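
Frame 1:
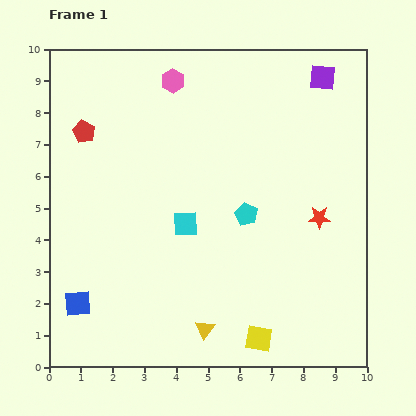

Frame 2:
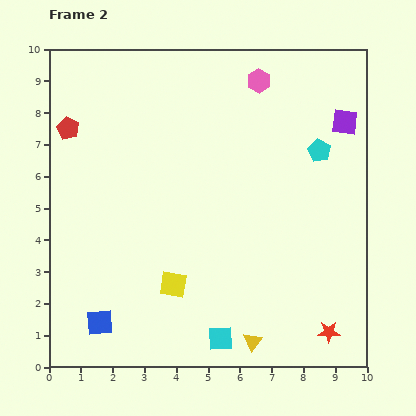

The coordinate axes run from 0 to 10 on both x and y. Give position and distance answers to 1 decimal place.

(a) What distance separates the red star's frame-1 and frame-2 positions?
3.6

The red star moved from (8.5, 4.7) to (8.8, 1.1), a distance of √(0.3² + 3.6²) ≈ 3.6.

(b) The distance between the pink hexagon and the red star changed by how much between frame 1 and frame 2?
+1.9

Distance in frame 1: 6.3. Distance in frame 2: 8.2.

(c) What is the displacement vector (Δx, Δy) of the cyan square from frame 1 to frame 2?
(1.1, -3.6)

The cyan square was at (4.3, 4.5) in frame 1 and (5.4, 0.9) in frame 2.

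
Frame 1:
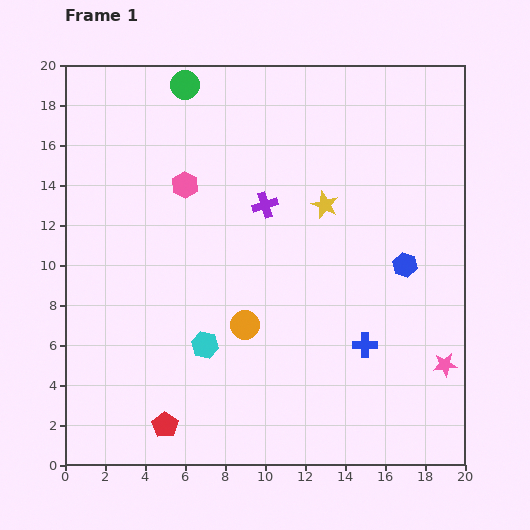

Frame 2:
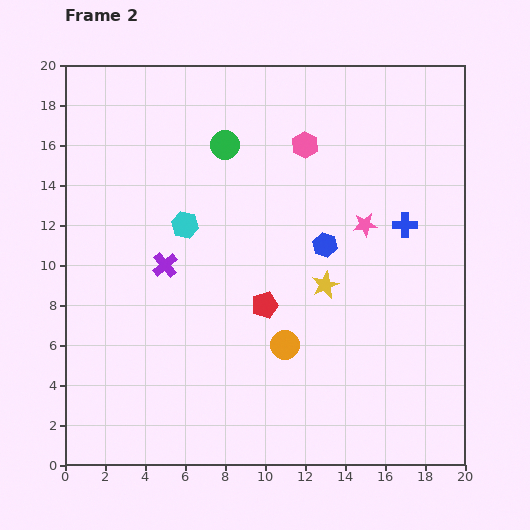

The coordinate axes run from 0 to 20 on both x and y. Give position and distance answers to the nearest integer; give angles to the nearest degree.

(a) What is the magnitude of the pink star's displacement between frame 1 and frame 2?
8

The pink star moved from (19, 5) to (15, 12), a distance of √(4² + 7²) ≈ 8.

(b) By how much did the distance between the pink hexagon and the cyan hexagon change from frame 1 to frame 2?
-1

Distance in frame 1: 8. Distance in frame 2: 7.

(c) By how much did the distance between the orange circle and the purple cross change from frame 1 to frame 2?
+1

Distance in frame 1: 6. Distance in frame 2: 7.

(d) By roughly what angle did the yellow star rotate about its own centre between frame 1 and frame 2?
23° clockwise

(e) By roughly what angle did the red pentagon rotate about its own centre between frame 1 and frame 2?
21° clockwise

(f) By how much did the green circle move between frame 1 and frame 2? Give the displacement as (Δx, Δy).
(2, -3)

The green circle was at (6, 19) in frame 1 and (8, 16) in frame 2.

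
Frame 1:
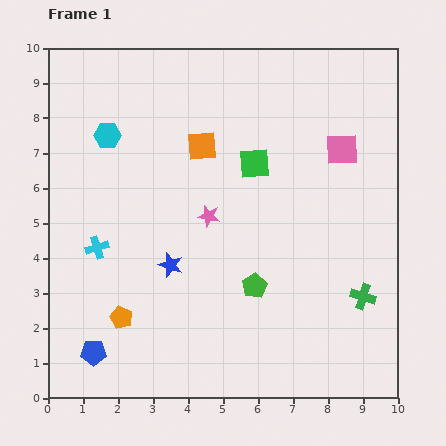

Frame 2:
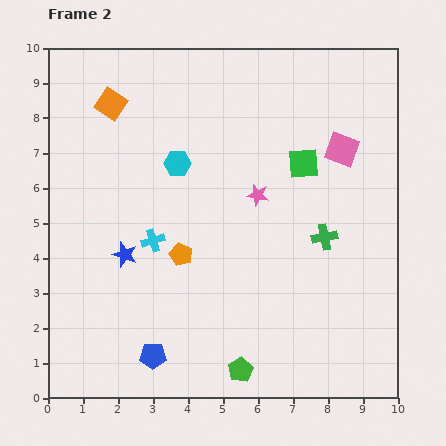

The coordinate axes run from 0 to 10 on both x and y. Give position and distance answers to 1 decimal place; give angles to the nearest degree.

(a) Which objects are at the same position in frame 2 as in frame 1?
the pink square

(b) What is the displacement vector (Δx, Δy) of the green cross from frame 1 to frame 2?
(-1.1, 1.7)

The green cross was at (9.0, 2.9) in frame 1 and (7.9, 4.6) in frame 2.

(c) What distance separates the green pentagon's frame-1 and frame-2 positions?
2.4

The green pentagon moved from (5.9, 3.2) to (5.5, 0.8), a distance of √(0.4² + 2.4²) ≈ 2.4.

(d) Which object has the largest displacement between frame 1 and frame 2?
the orange square

(moved 2.9; next 2.5)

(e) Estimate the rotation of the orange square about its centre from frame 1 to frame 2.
38° clockwise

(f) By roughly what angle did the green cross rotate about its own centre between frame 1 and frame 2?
28° counter-clockwise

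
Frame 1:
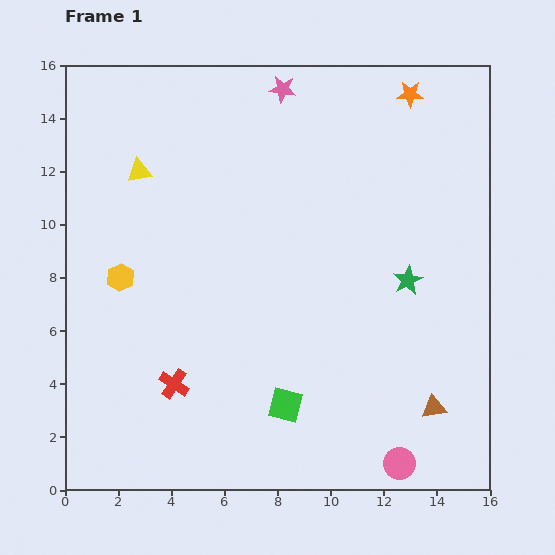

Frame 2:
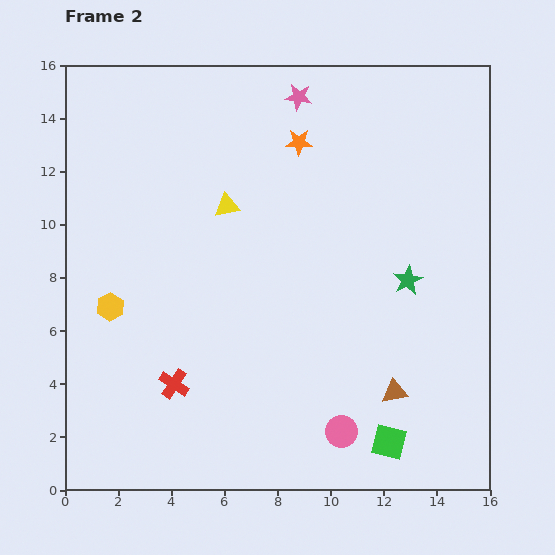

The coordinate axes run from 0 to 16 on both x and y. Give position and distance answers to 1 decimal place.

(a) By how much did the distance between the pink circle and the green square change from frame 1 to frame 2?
-3.0

Distance in frame 1: 4.8. Distance in frame 2: 1.8.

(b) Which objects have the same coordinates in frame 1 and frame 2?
the red cross, the green star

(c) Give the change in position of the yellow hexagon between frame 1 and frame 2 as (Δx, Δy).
(-0.4, -1.1)

The yellow hexagon was at (2.1, 8.0) in frame 1 and (1.7, 6.9) in frame 2.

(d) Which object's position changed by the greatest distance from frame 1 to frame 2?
the orange star

(moved 4.6; next 4.1)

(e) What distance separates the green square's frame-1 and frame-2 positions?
4.1

The green square moved from (8.3, 3.2) to (12.2, 1.8), a distance of √(3.9² + 1.4²) ≈ 4.1.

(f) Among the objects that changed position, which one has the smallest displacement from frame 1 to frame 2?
the pink star

(moved 0.7)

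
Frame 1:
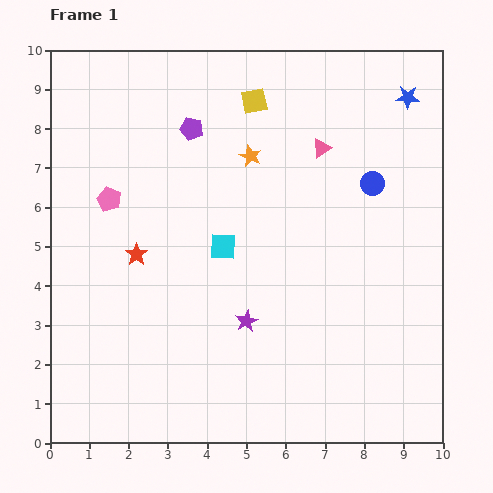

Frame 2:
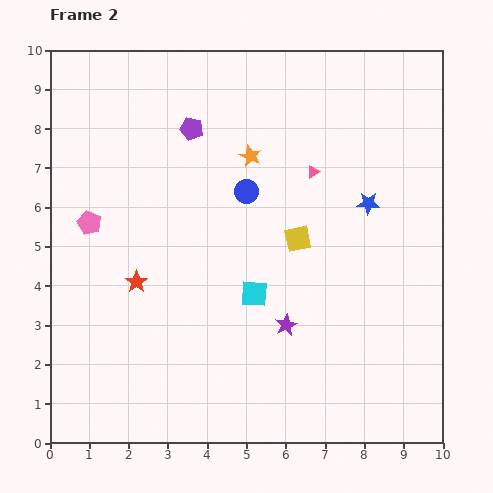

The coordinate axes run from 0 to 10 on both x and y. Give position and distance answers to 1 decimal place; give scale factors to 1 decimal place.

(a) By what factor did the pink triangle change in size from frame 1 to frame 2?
0.7×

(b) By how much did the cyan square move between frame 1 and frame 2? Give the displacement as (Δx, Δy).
(0.8, -1.2)

The cyan square was at (4.4, 5.0) in frame 1 and (5.2, 3.8) in frame 2.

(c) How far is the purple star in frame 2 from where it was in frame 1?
1.0

The purple star moved from (5.0, 3.1) to (6.0, 3.0), a distance of √(1.0² + 0.1²) ≈ 1.0.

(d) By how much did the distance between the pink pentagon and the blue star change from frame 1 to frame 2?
-0.9

Distance in frame 1: 8.0. Distance in frame 2: 7.1.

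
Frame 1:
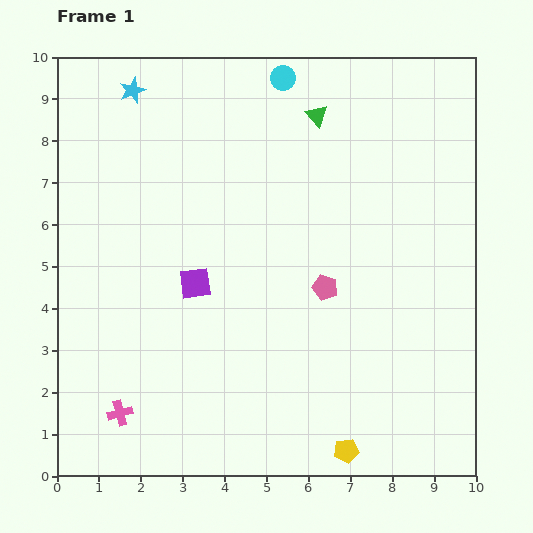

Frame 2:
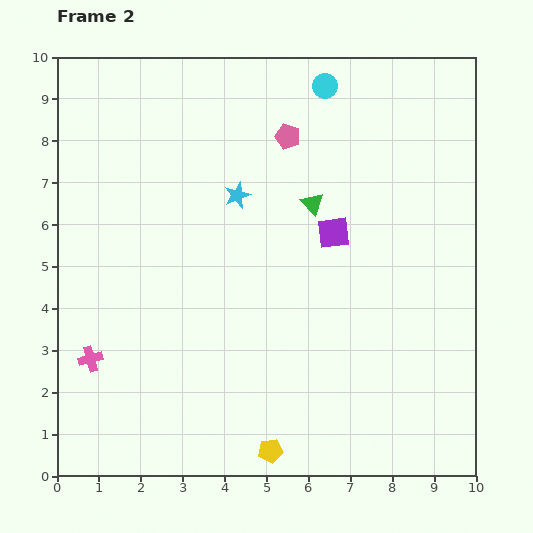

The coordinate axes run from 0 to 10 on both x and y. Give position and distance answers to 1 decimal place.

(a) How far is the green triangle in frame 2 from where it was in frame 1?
2.1

The green triangle moved from (6.2, 8.6) to (6.1, 6.5), a distance of √(0.1² + 2.1²) ≈ 2.1.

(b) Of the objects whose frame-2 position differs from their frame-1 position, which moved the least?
the cyan circle

(moved 1.0)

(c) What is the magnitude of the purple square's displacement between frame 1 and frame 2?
3.5

The purple square moved from (3.3, 4.6) to (6.6, 5.8), a distance of √(3.3² + 1.2²) ≈ 3.5.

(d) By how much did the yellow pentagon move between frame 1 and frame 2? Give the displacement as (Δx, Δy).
(-1.8, 0.0)

The yellow pentagon was at (6.9, 0.6) in frame 1 and (5.1, 0.6) in frame 2.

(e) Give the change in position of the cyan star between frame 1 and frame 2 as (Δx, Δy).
(2.5, -2.5)

The cyan star was at (1.8, 9.2) in frame 1 and (4.3, 6.7) in frame 2.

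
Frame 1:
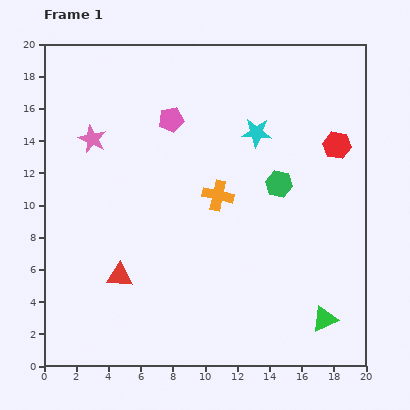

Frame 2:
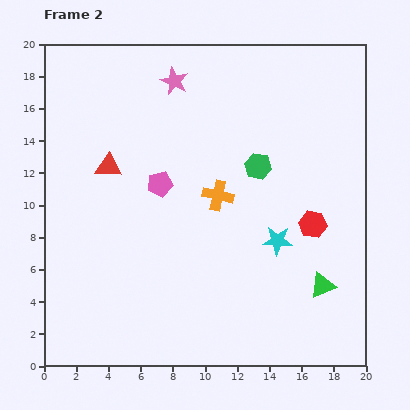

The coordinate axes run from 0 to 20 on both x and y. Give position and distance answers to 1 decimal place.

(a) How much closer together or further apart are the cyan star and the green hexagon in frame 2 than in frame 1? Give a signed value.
+1.3

Distance in frame 1: 3.5. Distance in frame 2: 4.8.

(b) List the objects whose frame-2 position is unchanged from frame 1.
the orange cross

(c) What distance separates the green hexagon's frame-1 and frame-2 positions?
1.7

The green hexagon moved from (14.6, 11.3) to (13.3, 12.4), a distance of √(1.3² + 1.1²) ≈ 1.7.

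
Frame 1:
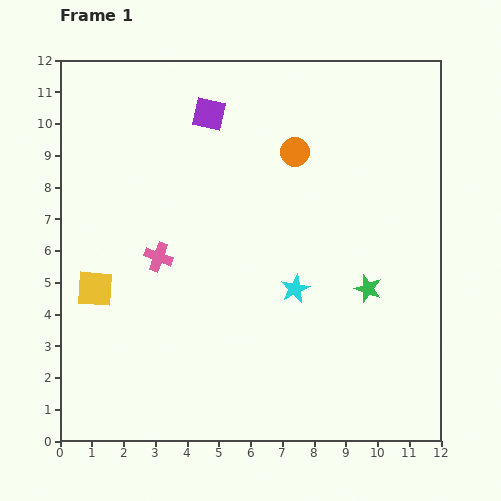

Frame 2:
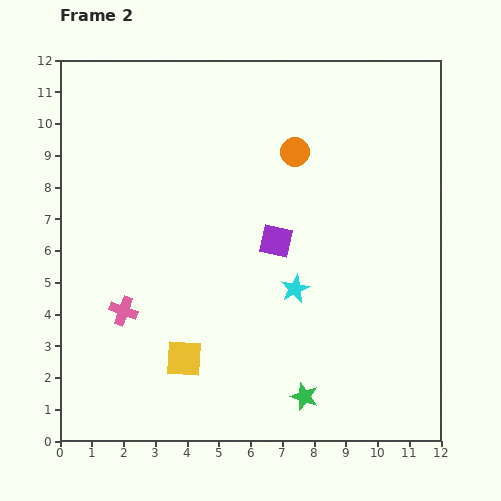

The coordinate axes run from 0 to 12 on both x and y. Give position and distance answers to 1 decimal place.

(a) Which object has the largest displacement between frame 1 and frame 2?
the purple square

(moved 4.5; next 3.9)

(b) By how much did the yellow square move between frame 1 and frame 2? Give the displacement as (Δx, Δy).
(2.8, -2.2)

The yellow square was at (1.1, 4.8) in frame 1 and (3.9, 2.6) in frame 2.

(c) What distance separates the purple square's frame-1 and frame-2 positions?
4.5

The purple square moved from (4.7, 10.3) to (6.8, 6.3), a distance of √(2.1² + 4.0²) ≈ 4.5.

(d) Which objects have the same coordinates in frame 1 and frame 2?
the cyan star, the orange circle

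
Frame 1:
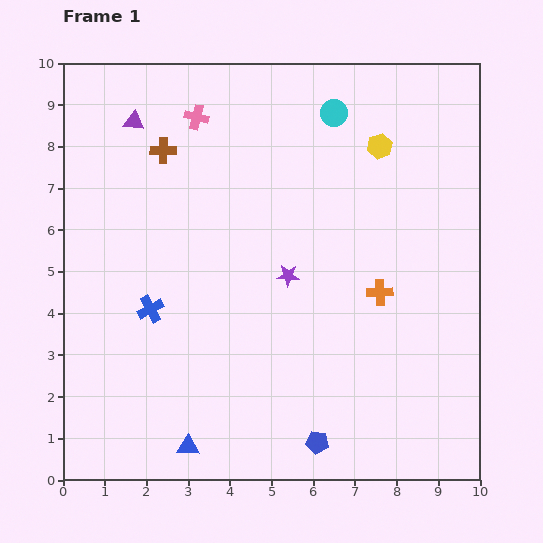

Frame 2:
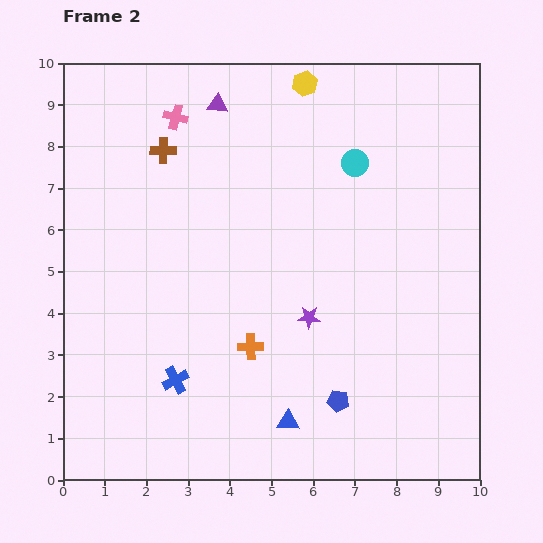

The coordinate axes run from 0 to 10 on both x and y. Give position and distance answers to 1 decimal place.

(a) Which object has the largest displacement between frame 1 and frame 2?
the orange cross

(moved 3.4; next 2.5)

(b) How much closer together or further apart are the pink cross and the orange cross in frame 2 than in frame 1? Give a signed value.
-0.3

Distance in frame 1: 6.1. Distance in frame 2: 5.8.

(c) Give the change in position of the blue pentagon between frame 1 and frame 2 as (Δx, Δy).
(0.5, 1.0)

The blue pentagon was at (6.1, 0.9) in frame 1 and (6.6, 1.9) in frame 2.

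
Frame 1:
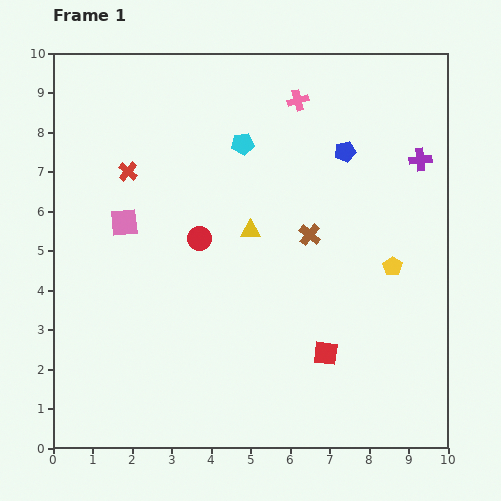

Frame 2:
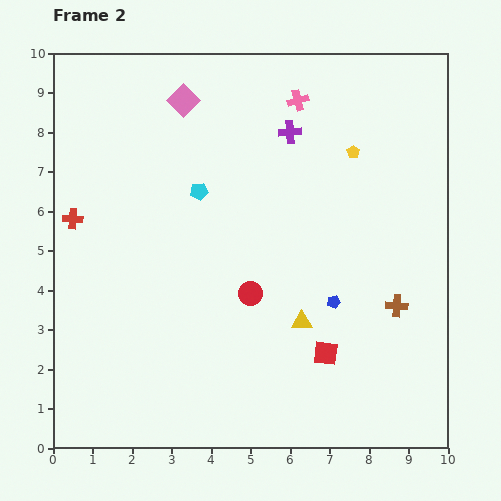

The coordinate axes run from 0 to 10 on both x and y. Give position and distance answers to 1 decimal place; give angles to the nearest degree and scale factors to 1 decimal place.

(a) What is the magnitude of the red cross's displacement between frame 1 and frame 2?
1.8

The red cross moved from (1.9, 7.0) to (0.5, 5.8), a distance of √(1.4² + 1.2²) ≈ 1.8.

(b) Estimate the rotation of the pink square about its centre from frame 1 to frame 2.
39° counter-clockwise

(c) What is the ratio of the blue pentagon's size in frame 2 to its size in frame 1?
0.6×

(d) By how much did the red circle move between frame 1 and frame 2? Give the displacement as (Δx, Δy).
(1.3, -1.4)

The red circle was at (3.7, 5.3) in frame 1 and (5.0, 3.9) in frame 2.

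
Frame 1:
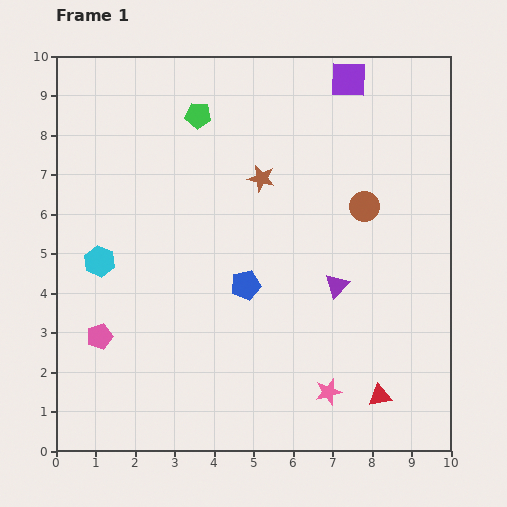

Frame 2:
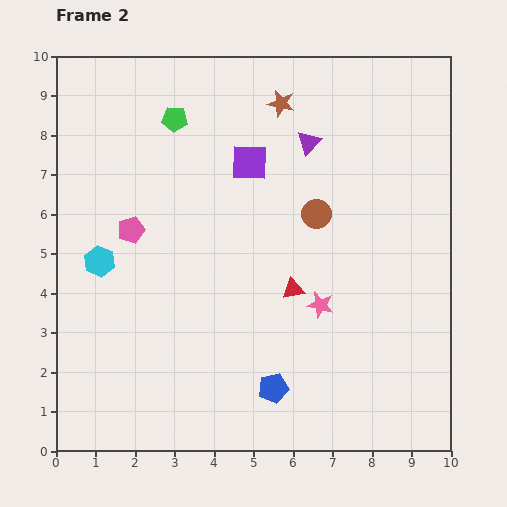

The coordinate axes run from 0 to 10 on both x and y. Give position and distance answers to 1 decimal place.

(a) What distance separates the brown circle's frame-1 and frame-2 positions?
1.2

The brown circle moved from (7.8, 6.2) to (6.6, 6.0), a distance of √(1.2² + 0.2²) ≈ 1.2.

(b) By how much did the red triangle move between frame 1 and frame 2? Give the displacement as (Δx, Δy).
(-2.2, 2.7)

The red triangle was at (8.2, 1.4) in frame 1 and (6.0, 4.1) in frame 2.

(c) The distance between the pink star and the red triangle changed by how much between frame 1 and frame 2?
-0.5

Distance in frame 1: 1.3. Distance in frame 2: 0.8.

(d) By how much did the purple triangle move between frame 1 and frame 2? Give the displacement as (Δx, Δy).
(-0.7, 3.6)

The purple triangle was at (7.1, 4.2) in frame 1 and (6.4, 7.8) in frame 2.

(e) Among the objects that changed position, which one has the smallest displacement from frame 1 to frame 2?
the green pentagon

(moved 0.6)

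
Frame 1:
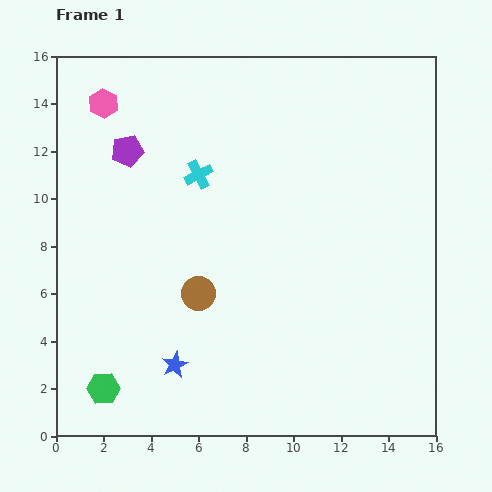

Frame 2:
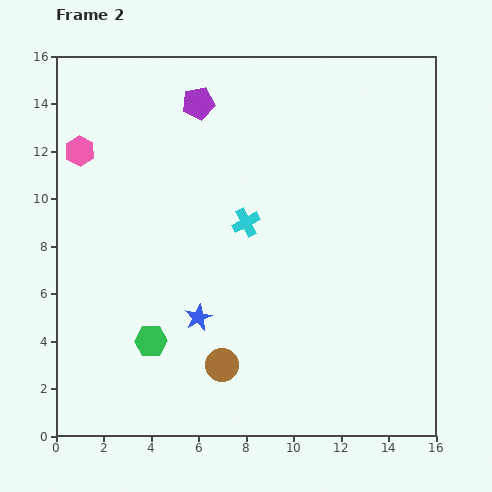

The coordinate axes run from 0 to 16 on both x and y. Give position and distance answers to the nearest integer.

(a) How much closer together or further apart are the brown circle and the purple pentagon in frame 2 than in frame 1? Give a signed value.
+4

Distance in frame 1: 7. Distance in frame 2: 11.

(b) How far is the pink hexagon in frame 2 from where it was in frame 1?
2

The pink hexagon moved from (2, 14) to (1, 12), a distance of √(1² + 2²) ≈ 2.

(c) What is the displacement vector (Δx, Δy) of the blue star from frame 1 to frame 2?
(1, 2)

The blue star was at (5, 3) in frame 1 and (6, 5) in frame 2.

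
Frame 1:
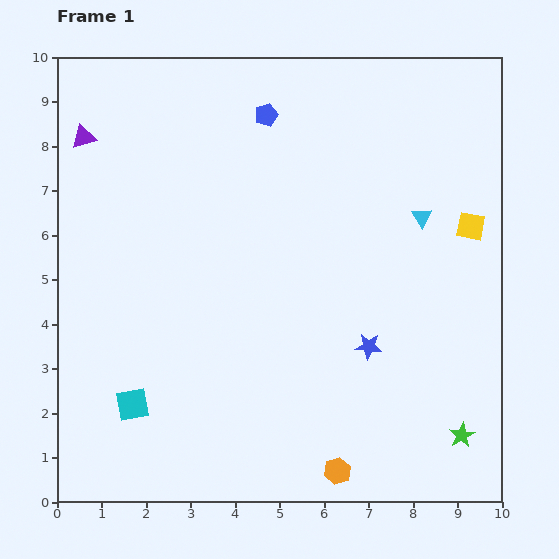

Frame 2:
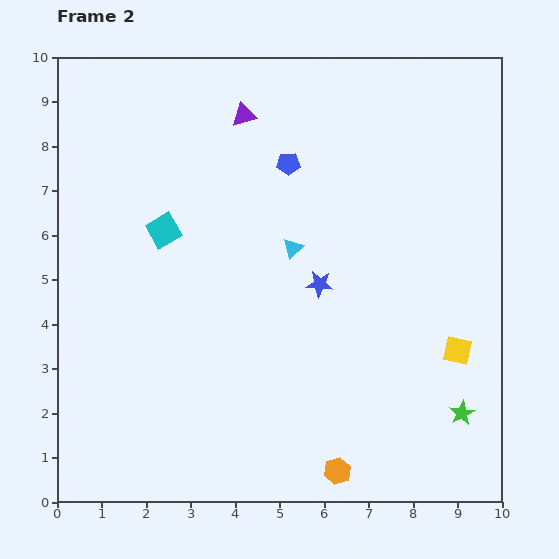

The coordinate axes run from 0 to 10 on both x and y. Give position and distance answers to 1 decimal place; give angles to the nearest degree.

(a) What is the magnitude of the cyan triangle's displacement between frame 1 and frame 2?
3.0

The cyan triangle moved from (8.2, 6.4) to (5.3, 5.7), a distance of √(2.9² + 0.7²) ≈ 3.0.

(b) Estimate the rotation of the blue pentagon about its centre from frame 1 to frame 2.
18° clockwise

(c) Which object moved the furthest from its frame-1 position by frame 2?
the cyan square

(moved 4.0; next 3.6)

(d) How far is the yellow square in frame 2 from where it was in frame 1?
2.8

The yellow square moved from (9.3, 6.2) to (9.0, 3.4), a distance of √(0.3² + 2.8²) ≈ 2.8.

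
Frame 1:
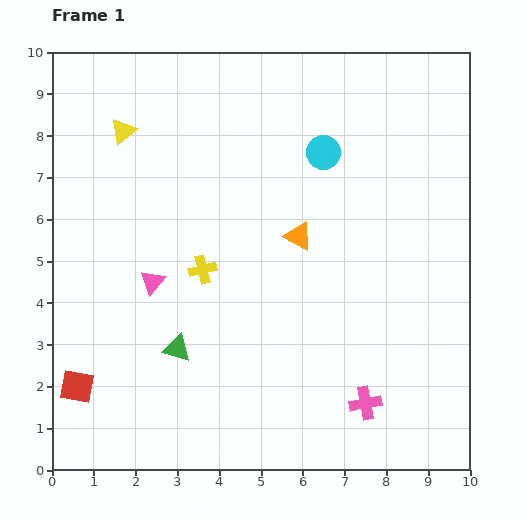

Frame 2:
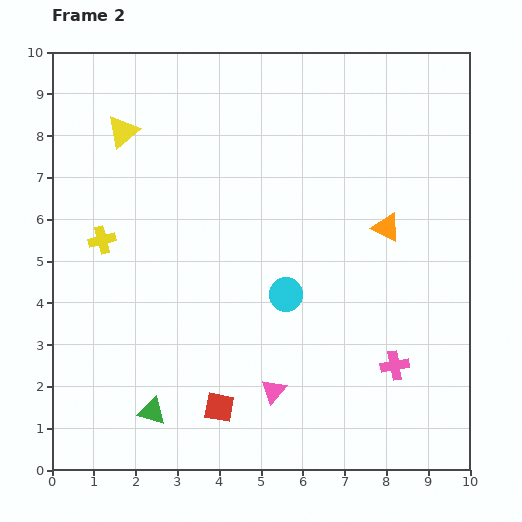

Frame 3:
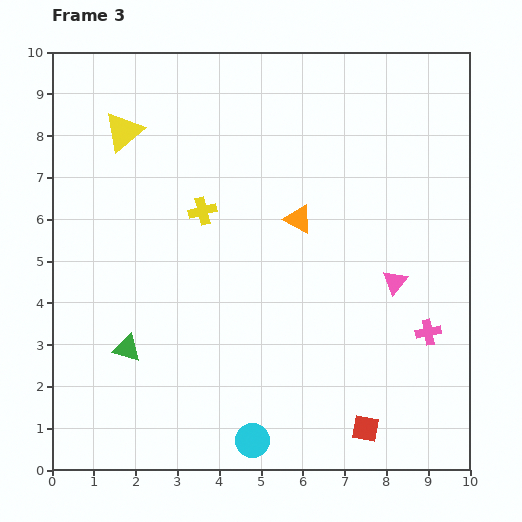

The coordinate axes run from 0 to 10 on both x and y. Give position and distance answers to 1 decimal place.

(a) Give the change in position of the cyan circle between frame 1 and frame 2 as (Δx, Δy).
(-0.9, -3.4)

The cyan circle was at (6.5, 7.6) in frame 1 and (5.6, 4.2) in frame 2.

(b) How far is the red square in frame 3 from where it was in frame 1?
7.0

The red square moved from (0.6, 2.0) to (7.5, 1.0), a distance of √(6.9² + 1.0²) ≈ 7.0.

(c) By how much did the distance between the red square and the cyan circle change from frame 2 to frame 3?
-0.4

Distance in frame 2: 3.1. Distance in frame 3: 2.7.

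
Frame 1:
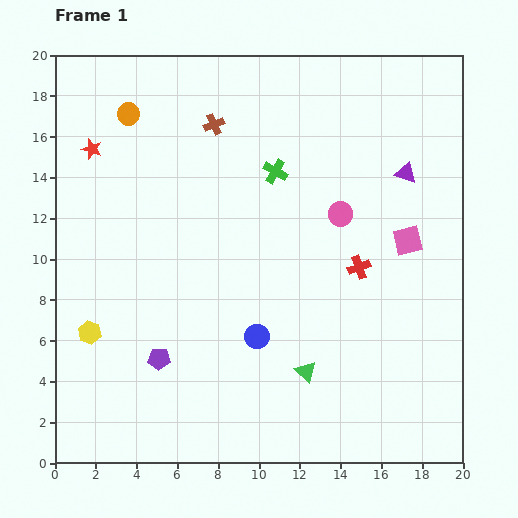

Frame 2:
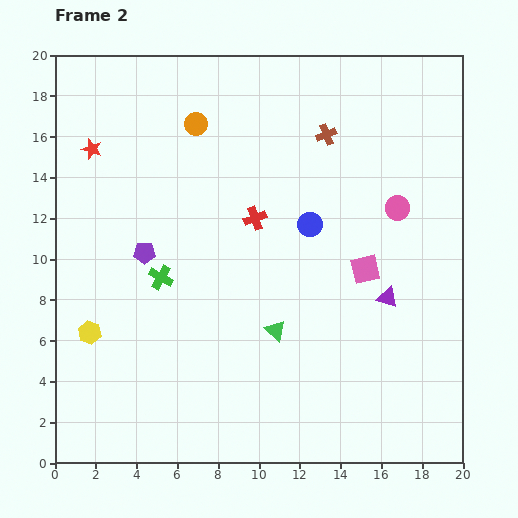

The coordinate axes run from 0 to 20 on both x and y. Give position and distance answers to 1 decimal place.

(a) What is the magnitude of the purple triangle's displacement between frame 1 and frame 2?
6.2

The purple triangle moved from (17.2, 14.2) to (16.3, 8.1), a distance of √(0.9² + 6.1²) ≈ 6.2.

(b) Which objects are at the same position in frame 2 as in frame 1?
the red star, the yellow hexagon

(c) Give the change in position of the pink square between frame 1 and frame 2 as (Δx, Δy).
(-2.1, -1.4)

The pink square was at (17.3, 10.9) in frame 1 and (15.2, 9.5) in frame 2.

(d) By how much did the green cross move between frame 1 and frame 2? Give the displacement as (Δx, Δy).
(-5.6, -5.2)

The green cross was at (10.8, 14.3) in frame 1 and (5.2, 9.1) in frame 2.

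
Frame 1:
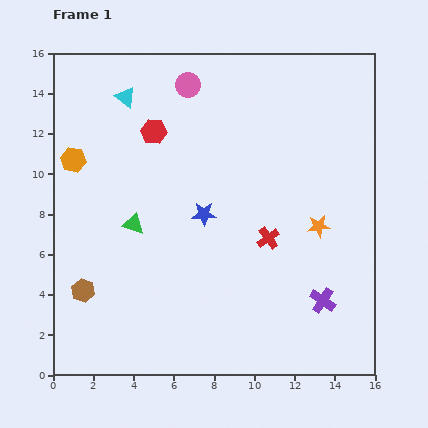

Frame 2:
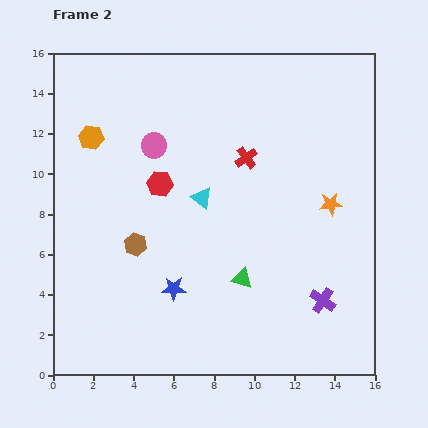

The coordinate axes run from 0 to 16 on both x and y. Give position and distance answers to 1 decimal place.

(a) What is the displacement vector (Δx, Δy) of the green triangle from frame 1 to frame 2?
(5.4, -2.7)

The green triangle was at (4.0, 7.5) in frame 1 and (9.4, 4.8) in frame 2.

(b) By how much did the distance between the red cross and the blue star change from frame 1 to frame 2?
+4.0

Distance in frame 1: 3.4. Distance in frame 2: 7.4.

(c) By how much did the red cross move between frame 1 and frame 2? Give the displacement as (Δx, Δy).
(-1.1, 4.0)

The red cross was at (10.7, 6.8) in frame 1 and (9.6, 10.8) in frame 2.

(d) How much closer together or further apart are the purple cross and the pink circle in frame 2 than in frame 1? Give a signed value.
-1.2

Distance in frame 1: 12.6. Distance in frame 2: 11.4.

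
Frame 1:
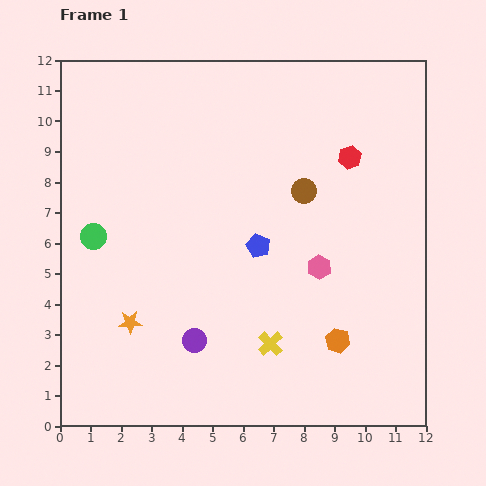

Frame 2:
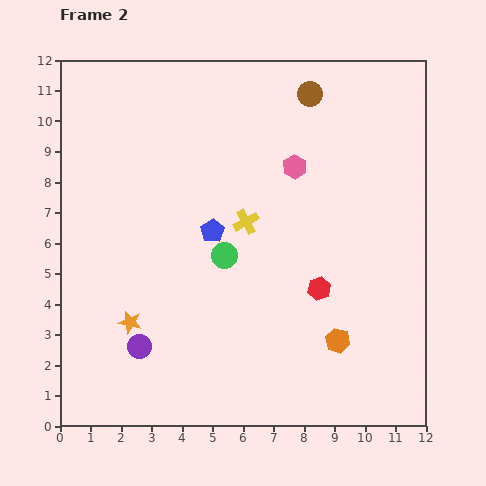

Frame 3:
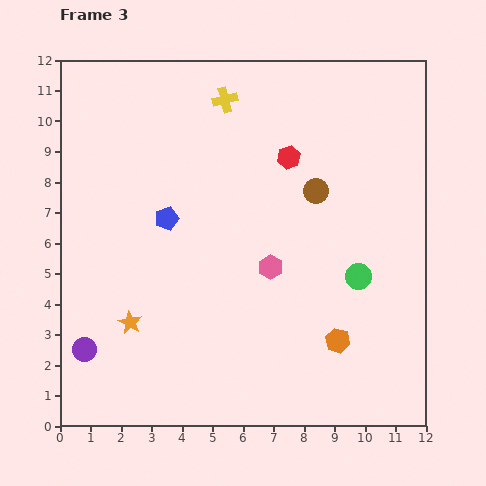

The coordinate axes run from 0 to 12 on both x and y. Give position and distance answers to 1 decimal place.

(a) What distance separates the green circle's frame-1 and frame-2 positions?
4.3

The green circle moved from (1.1, 6.2) to (5.4, 5.6), a distance of √(4.3² + 0.6²) ≈ 4.3.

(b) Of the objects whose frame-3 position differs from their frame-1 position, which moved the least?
the brown circle

(moved 0.4)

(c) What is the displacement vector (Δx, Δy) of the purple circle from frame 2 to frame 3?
(-1.8, -0.1)

The purple circle was at (2.6, 2.6) in frame 2 and (0.8, 2.5) in frame 3.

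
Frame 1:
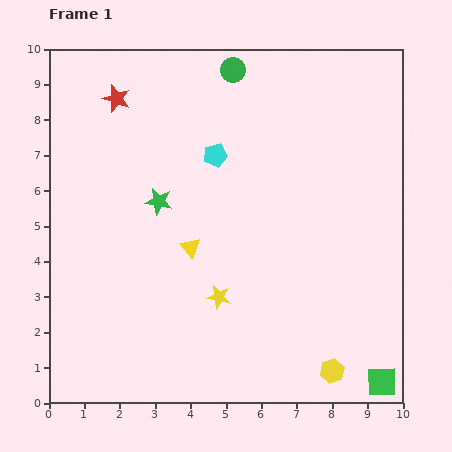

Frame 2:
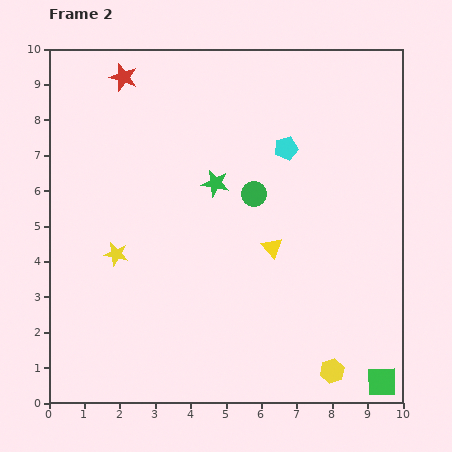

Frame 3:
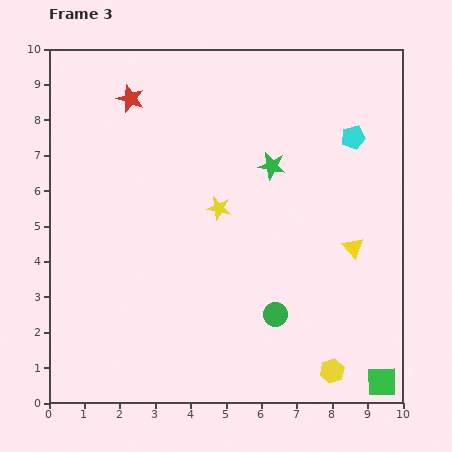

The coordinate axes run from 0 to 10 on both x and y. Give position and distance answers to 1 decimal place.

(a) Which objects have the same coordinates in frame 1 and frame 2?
the green square, the yellow hexagon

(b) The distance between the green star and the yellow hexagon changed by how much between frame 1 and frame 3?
-0.9

Distance in frame 1: 6.9. Distance in frame 3: 6.0.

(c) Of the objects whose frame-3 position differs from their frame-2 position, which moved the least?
the red star

(moved 0.6)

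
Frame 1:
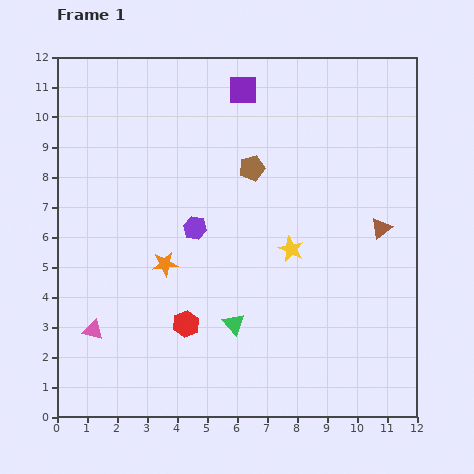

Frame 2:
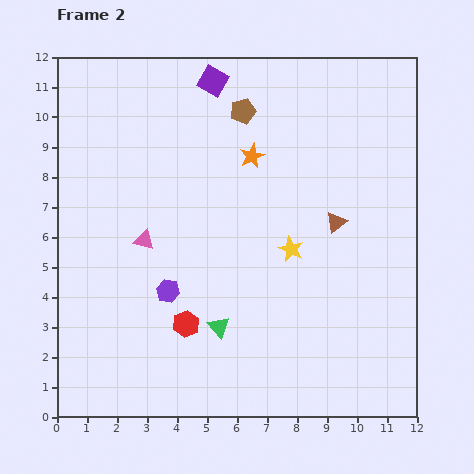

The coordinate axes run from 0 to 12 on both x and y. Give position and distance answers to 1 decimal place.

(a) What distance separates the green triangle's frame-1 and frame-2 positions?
0.5

The green triangle moved from (5.9, 3.1) to (5.4, 3.0), a distance of √(0.5² + 0.1²) ≈ 0.5.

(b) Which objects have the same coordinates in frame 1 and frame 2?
the yellow star, the red hexagon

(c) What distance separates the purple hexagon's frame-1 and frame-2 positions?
2.3

The purple hexagon moved from (4.6, 6.3) to (3.7, 4.2), a distance of √(0.9² + 2.1²) ≈ 2.3.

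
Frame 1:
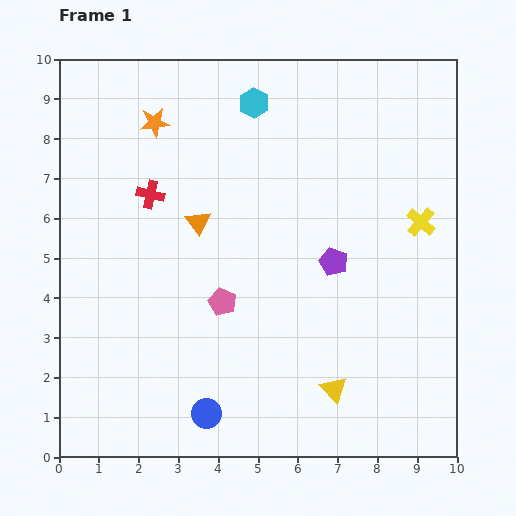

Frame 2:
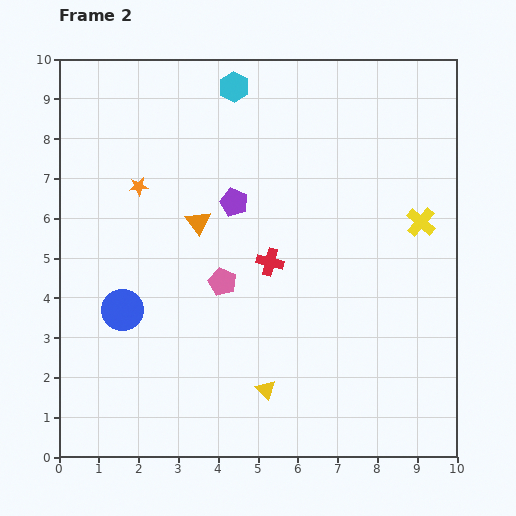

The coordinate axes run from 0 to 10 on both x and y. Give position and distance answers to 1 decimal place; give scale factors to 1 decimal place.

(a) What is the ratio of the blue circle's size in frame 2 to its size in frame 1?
1.4×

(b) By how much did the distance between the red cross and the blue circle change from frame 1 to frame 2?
-1.8

Distance in frame 1: 5.7. Distance in frame 2: 3.9.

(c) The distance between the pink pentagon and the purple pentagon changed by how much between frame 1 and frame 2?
-1.0

Distance in frame 1: 3.0. Distance in frame 2: 2.0.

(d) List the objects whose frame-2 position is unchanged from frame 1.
the yellow cross, the orange triangle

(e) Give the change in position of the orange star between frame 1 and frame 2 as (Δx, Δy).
(-0.4, -1.6)

The orange star was at (2.4, 8.4) in frame 1 and (2.0, 6.8) in frame 2.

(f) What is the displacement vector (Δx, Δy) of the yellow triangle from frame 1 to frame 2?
(-1.7, 0.0)

The yellow triangle was at (6.9, 1.7) in frame 1 and (5.2, 1.7) in frame 2.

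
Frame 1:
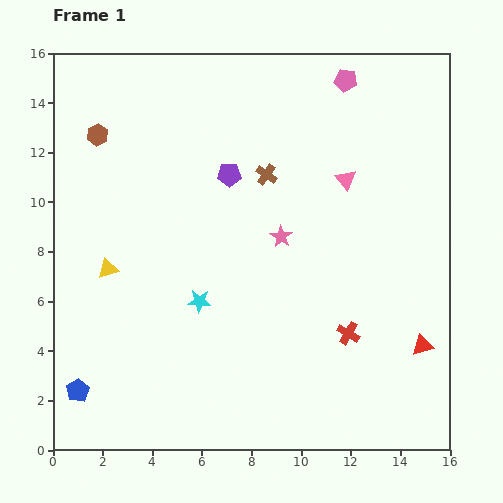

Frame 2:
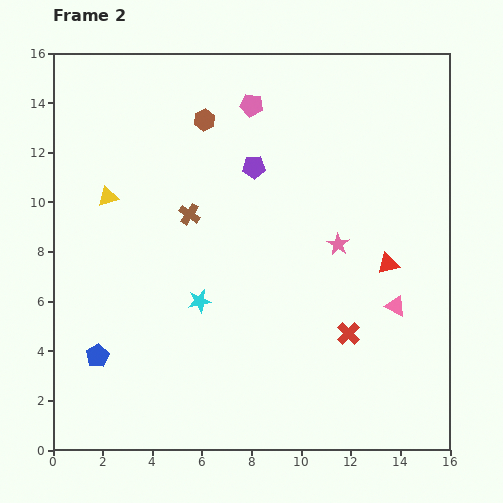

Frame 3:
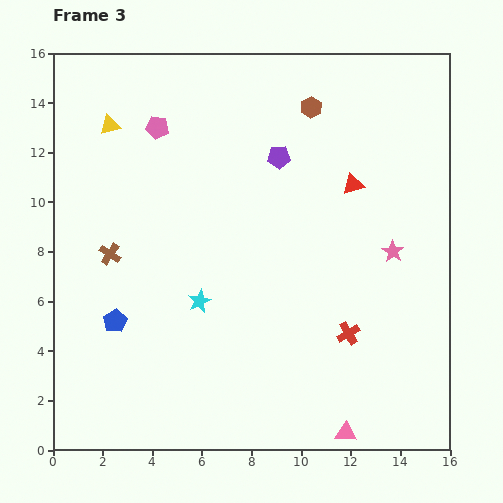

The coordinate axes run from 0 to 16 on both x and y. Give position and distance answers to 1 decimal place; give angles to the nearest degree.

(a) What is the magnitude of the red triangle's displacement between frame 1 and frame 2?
3.6

The red triangle moved from (14.9, 4.2) to (13.5, 7.5), a distance of √(1.4² + 3.3²) ≈ 3.6.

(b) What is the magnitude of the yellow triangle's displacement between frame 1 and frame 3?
5.8

The yellow triangle moved from (2.2, 7.3) to (2.3, 13.1), a distance of √(0.1² + 5.8²) ≈ 5.8.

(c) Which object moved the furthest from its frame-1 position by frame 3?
the pink triangle

(moved 10.2; next 8.7)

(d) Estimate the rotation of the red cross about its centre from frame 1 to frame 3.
30° clockwise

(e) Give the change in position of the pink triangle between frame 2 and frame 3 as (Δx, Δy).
(-2.0, -5.1)

The pink triangle was at (13.8, 5.8) in frame 2 and (11.8, 0.7) in frame 3.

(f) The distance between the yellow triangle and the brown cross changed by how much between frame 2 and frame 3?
+1.8

Distance in frame 2: 3.4. Distance in frame 3: 5.2.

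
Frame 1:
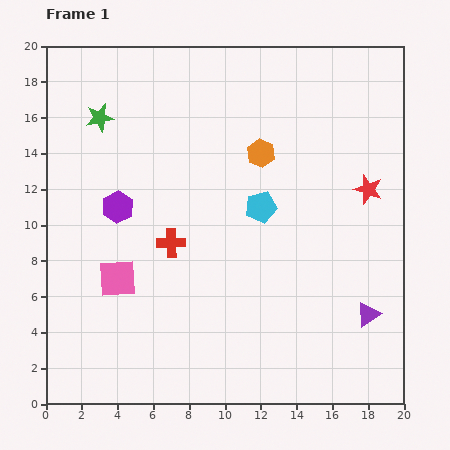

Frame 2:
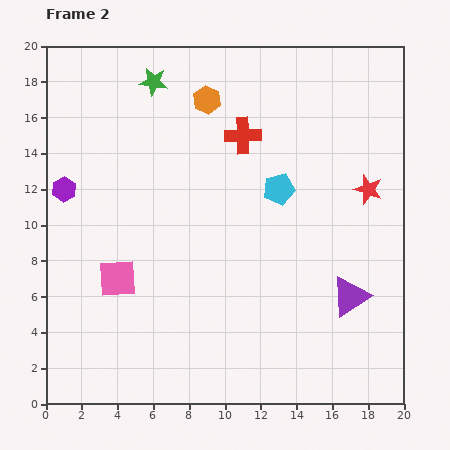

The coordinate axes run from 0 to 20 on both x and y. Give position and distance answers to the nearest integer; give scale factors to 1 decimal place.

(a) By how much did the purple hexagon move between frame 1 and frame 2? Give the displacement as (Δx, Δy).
(-3, 1)

The purple hexagon was at (4, 11) in frame 1 and (1, 12) in frame 2.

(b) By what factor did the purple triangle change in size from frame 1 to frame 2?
1.6×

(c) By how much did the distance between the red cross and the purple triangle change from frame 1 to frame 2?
-1

Distance in frame 1: 12. Distance in frame 2: 11.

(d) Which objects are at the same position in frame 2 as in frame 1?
the pink square, the red star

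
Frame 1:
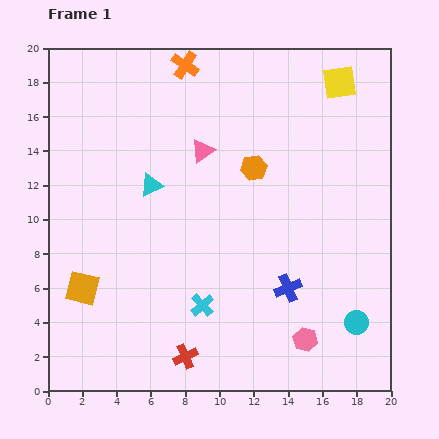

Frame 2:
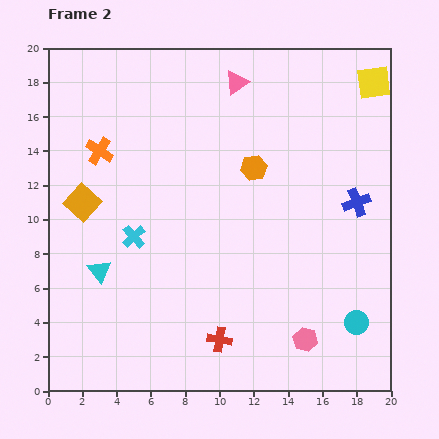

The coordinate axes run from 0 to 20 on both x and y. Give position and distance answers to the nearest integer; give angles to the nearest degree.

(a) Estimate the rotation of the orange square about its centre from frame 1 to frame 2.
28° clockwise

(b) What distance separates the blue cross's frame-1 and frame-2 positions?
6

The blue cross moved from (14, 6) to (18, 11), a distance of √(4² + 5²) ≈ 6.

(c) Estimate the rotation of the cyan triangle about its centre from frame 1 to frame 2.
42° counter-clockwise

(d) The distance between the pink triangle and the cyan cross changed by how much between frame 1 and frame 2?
+2

Distance in frame 1: 9. Distance in frame 2: 11.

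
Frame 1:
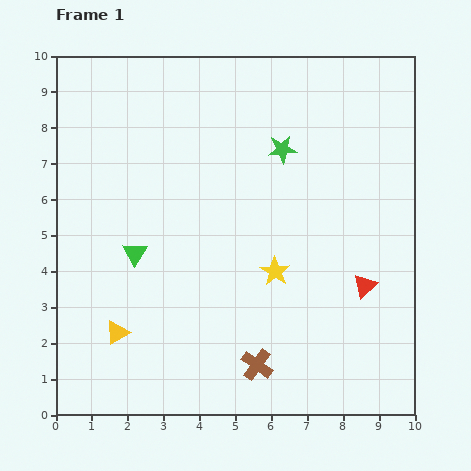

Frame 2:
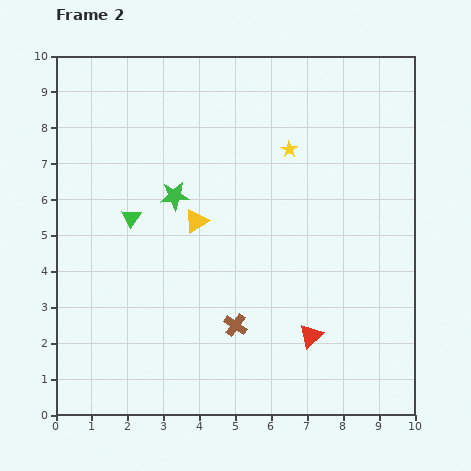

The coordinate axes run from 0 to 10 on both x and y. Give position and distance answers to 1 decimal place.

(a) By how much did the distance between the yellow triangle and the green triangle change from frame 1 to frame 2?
-0.5

Distance in frame 1: 2.3. Distance in frame 2: 1.8.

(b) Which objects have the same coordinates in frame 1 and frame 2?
none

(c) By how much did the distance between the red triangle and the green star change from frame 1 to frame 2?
+1.0

Distance in frame 1: 4.4. Distance in frame 2: 5.4.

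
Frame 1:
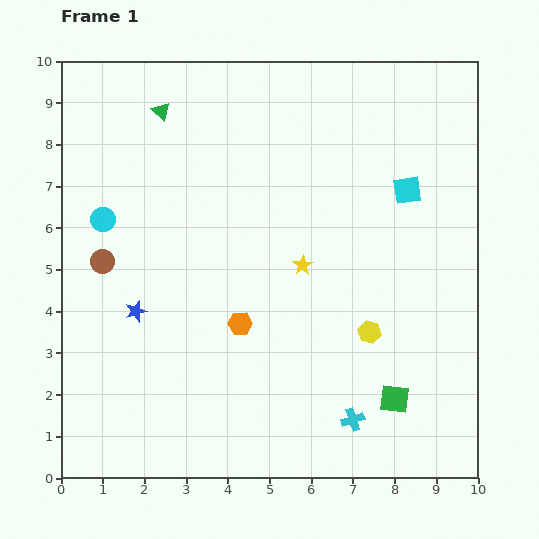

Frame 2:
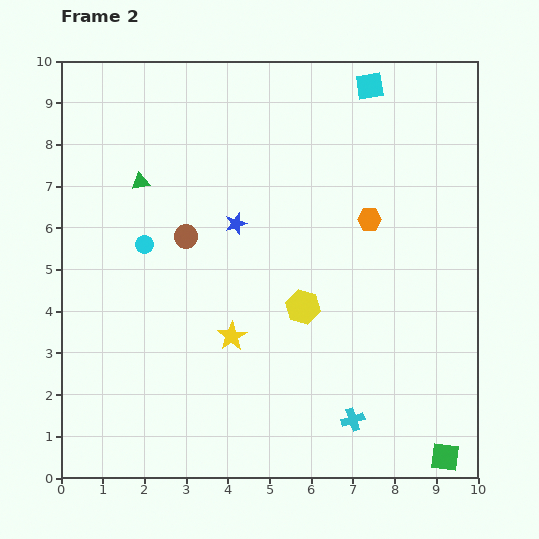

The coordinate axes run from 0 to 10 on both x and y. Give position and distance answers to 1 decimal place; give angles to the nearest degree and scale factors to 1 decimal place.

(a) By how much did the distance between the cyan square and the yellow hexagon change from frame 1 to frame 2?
+2.0

Distance in frame 1: 3.5. Distance in frame 2: 5.5.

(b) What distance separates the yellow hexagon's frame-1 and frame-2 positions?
1.7

The yellow hexagon moved from (7.4, 3.5) to (5.8, 4.1), a distance of √(1.6² + 0.6²) ≈ 1.7.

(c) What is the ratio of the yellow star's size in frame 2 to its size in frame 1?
1.4×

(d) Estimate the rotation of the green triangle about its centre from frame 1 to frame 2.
53° counter-clockwise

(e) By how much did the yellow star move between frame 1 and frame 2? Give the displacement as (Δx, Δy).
(-1.7, -1.7)

The yellow star was at (5.8, 5.1) in frame 1 and (4.1, 3.4) in frame 2.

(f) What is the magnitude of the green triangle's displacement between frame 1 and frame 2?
1.8

The green triangle moved from (2.4, 8.8) to (1.9, 7.1), a distance of √(0.5² + 1.7²) ≈ 1.8.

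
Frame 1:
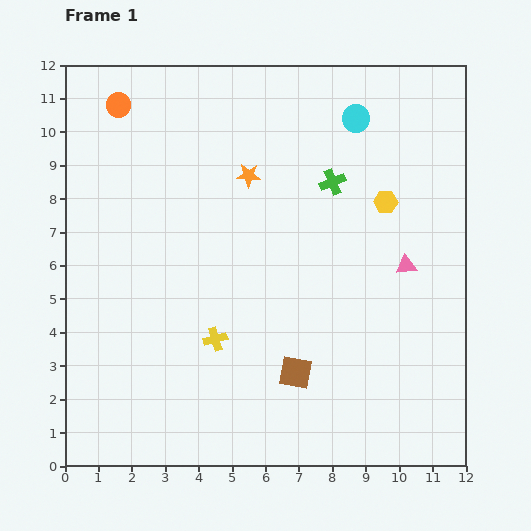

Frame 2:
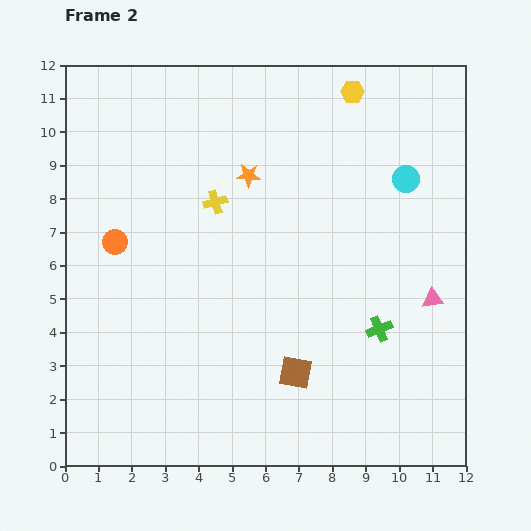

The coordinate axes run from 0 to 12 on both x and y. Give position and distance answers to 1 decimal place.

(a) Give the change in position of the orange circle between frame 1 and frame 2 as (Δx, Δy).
(-0.1, -4.1)

The orange circle was at (1.6, 10.8) in frame 1 and (1.5, 6.7) in frame 2.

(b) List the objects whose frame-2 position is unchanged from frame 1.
the orange star, the brown square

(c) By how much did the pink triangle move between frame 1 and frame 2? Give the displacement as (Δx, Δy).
(0.8, -1.0)

The pink triangle was at (10.2, 6.0) in frame 1 and (11.0, 5.0) in frame 2.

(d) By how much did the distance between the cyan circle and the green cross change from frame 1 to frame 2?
+2.6

Distance in frame 1: 2.0. Distance in frame 2: 4.6.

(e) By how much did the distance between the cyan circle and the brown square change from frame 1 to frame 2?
-1.1

Distance in frame 1: 7.8. Distance in frame 2: 6.7.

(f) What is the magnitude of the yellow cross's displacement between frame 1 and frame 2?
4.1

The yellow cross moved from (4.5, 3.8) to (4.5, 7.9), a distance of √(0.0² + 4.1²) ≈ 4.1.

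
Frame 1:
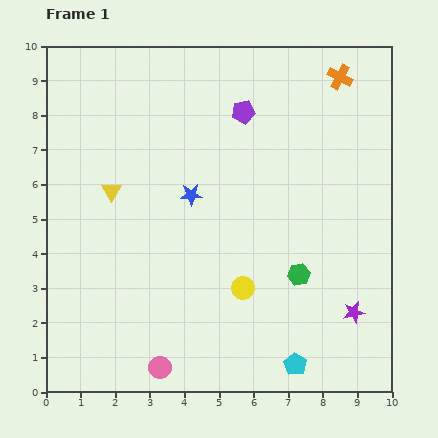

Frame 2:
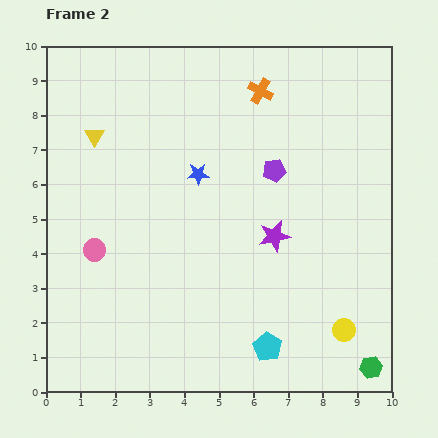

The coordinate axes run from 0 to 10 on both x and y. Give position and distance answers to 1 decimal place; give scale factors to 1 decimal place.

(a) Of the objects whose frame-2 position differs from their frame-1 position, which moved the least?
the blue star

(moved 0.6)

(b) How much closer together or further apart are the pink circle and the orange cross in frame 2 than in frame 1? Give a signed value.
-3.3

Distance in frame 1: 9.9. Distance in frame 2: 6.6.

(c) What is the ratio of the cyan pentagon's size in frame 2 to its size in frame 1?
1.3×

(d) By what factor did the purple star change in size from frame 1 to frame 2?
1.5×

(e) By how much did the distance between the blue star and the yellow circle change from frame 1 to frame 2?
+3.1

Distance in frame 1: 3.1. Distance in frame 2: 6.2.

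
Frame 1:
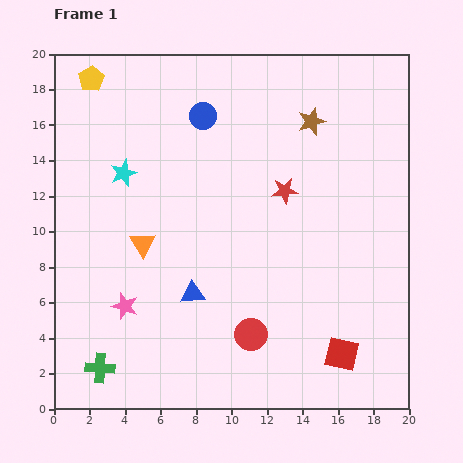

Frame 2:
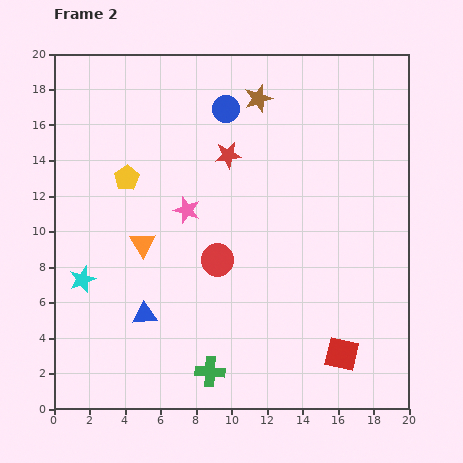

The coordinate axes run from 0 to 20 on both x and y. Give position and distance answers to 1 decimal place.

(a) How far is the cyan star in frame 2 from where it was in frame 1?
6.4

The cyan star moved from (3.9, 13.3) to (1.6, 7.3), a distance of √(2.3² + 6.0²) ≈ 6.4.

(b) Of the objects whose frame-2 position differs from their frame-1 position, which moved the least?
the blue circle

(moved 1.4)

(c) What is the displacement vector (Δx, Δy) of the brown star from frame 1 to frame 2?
(-3.0, 1.3)

The brown star was at (14.5, 16.2) in frame 1 and (11.5, 17.5) in frame 2.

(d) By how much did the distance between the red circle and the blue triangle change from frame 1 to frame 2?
+1.1

Distance in frame 1: 4.0. Distance in frame 2: 5.1.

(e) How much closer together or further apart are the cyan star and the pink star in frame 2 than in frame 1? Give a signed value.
-0.4

Distance in frame 1: 7.5. Distance in frame 2: 7.1.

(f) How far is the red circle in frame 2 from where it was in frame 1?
4.6

The red circle moved from (11.1, 4.2) to (9.2, 8.4), a distance of √(1.9² + 4.2²) ≈ 4.6.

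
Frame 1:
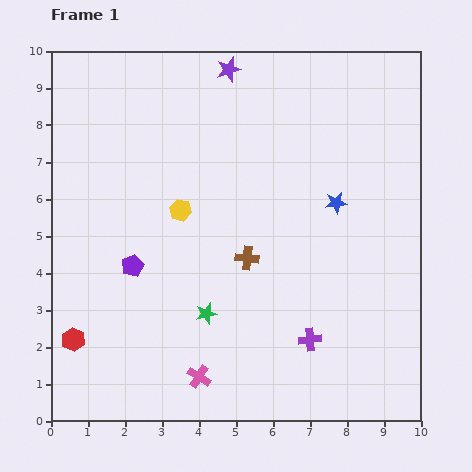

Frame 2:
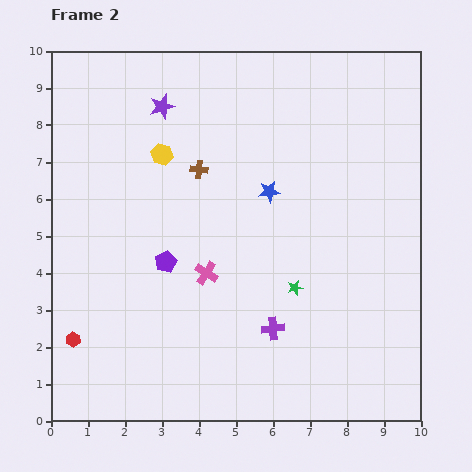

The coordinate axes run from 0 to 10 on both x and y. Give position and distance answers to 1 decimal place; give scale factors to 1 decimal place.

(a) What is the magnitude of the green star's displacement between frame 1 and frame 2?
2.5

The green star moved from (4.2, 2.9) to (6.6, 3.6), a distance of √(2.4² + 0.7²) ≈ 2.5.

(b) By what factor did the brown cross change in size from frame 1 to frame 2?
0.7×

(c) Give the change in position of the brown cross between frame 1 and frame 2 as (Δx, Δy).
(-1.3, 2.4)

The brown cross was at (5.3, 4.4) in frame 1 and (4.0, 6.8) in frame 2.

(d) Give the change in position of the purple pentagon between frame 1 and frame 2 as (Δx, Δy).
(0.9, 0.1)

The purple pentagon was at (2.2, 4.2) in frame 1 and (3.1, 4.3) in frame 2.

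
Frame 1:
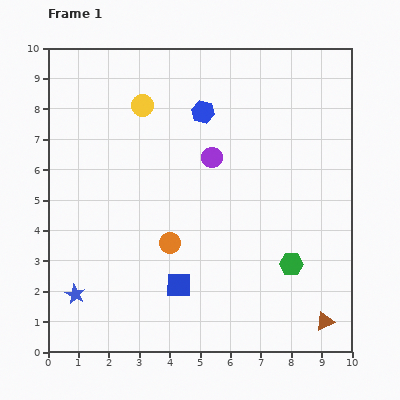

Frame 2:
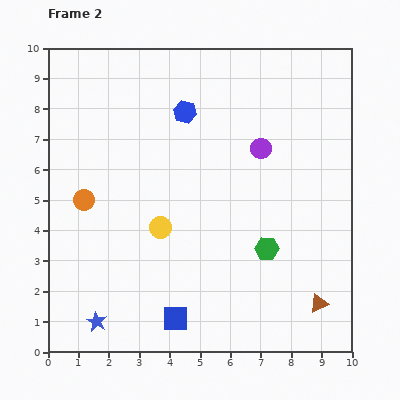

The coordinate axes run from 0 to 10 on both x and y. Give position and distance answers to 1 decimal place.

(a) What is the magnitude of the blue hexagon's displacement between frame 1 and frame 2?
0.6

The blue hexagon moved from (5.1, 7.9) to (4.5, 7.9), a distance of √(0.6² + 0.0²) ≈ 0.6.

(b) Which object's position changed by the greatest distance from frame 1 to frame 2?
the yellow circle

(moved 4.0; next 3.1)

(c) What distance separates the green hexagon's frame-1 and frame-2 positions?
0.9

The green hexagon moved from (8.0, 2.9) to (7.2, 3.4), a distance of √(0.8² + 0.5²) ≈ 0.9.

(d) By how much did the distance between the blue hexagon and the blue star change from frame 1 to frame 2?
+0.2

Distance in frame 1: 7.3. Distance in frame 2: 7.5.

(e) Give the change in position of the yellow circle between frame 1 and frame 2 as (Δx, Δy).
(0.6, -4.0)

The yellow circle was at (3.1, 8.1) in frame 1 and (3.7, 4.1) in frame 2.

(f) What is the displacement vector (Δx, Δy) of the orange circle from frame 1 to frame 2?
(-2.8, 1.4)

The orange circle was at (4.0, 3.6) in frame 1 and (1.2, 5.0) in frame 2.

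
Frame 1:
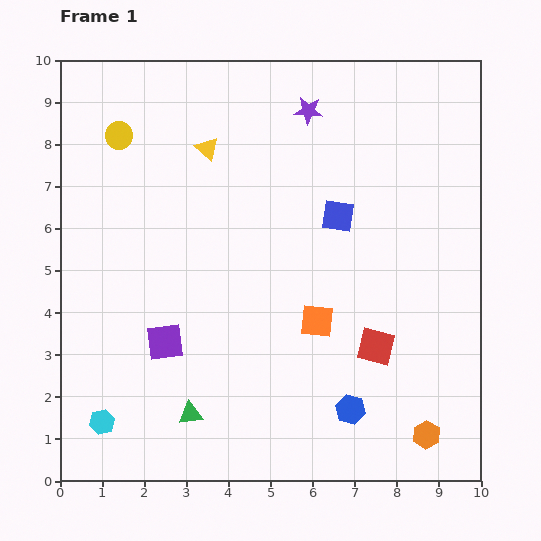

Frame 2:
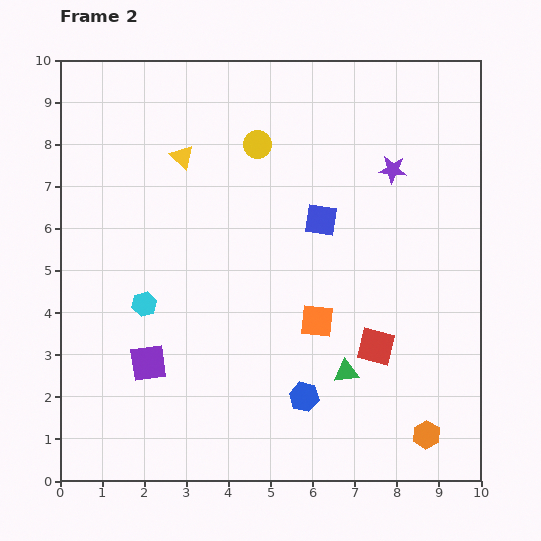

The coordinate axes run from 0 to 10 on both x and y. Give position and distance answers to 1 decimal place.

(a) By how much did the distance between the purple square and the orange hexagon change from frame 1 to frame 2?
+0.2

Distance in frame 1: 6.6. Distance in frame 2: 6.8.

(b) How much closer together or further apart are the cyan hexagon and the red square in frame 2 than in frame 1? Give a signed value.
-1.1

Distance in frame 1: 6.7. Distance in frame 2: 5.6.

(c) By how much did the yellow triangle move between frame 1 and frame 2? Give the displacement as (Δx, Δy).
(-0.6, -0.2)

The yellow triangle was at (3.5, 7.9) in frame 1 and (2.9, 7.7) in frame 2.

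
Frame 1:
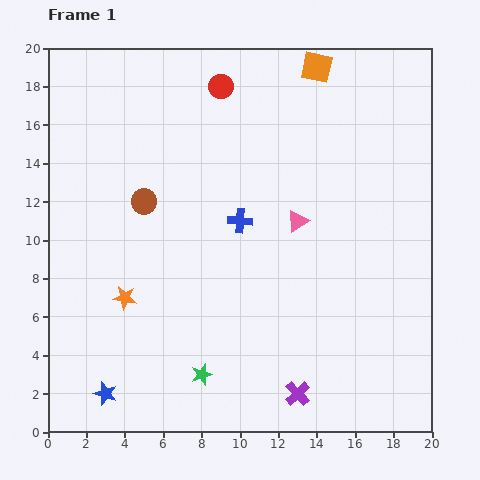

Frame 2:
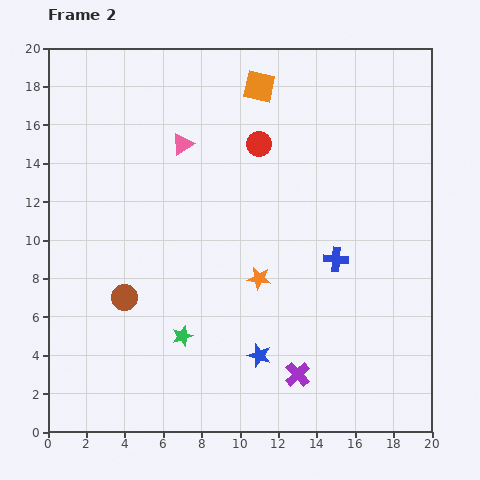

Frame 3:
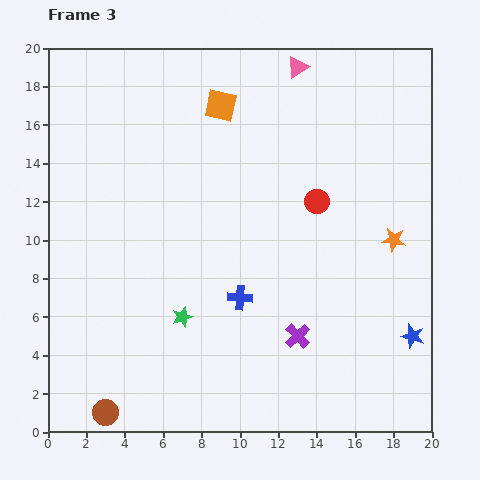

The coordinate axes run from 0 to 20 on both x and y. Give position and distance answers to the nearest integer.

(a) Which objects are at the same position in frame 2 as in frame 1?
none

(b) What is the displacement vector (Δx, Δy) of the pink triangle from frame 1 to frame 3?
(0, 8)

The pink triangle was at (13, 11) in frame 1 and (13, 19) in frame 3.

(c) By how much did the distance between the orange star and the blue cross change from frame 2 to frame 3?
+5

Distance in frame 2: 4. Distance in frame 3: 9.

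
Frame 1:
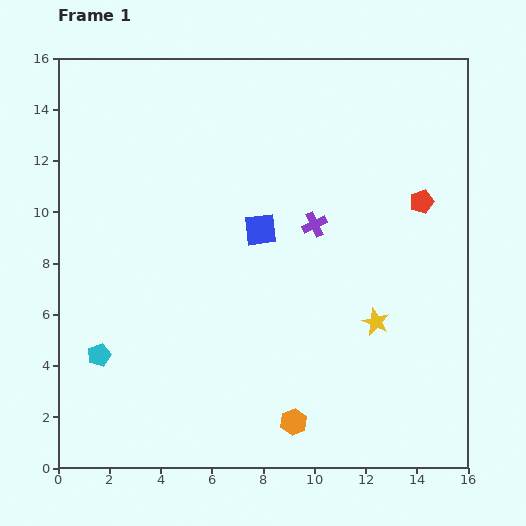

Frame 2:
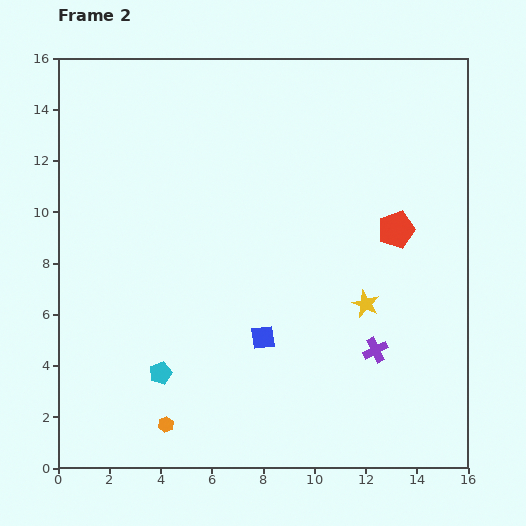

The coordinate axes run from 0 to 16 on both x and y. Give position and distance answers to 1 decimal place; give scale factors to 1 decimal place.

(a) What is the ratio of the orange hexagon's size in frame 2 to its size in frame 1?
0.6×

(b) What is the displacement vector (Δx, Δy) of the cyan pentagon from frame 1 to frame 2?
(2.4, -0.7)

The cyan pentagon was at (1.6, 4.4) in frame 1 and (4.0, 3.7) in frame 2.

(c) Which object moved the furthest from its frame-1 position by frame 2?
the purple cross

(moved 5.5; next 5.0)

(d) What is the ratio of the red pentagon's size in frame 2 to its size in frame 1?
1.5×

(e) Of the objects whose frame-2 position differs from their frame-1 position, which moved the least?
the yellow star

(moved 0.8)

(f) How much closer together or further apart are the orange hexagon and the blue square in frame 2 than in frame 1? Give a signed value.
-2.5

Distance in frame 1: 7.6. Distance in frame 2: 5.1.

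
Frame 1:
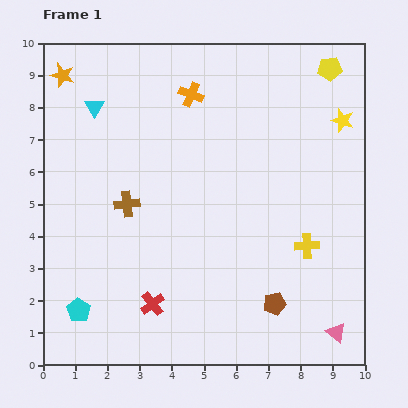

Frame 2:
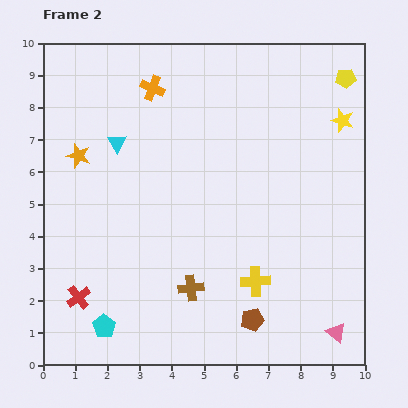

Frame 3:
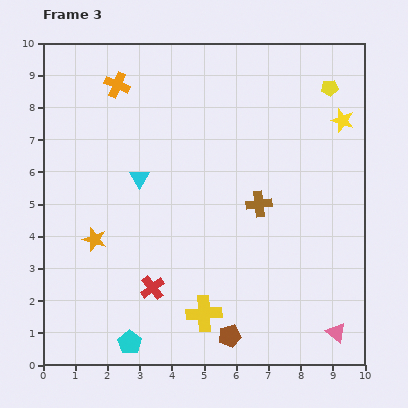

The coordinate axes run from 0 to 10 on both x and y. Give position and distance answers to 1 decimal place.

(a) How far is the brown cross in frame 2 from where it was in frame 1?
3.3

The brown cross moved from (2.6, 5.0) to (4.6, 2.4), a distance of √(2.0² + 2.6²) ≈ 3.3.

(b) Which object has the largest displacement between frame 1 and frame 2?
the brown cross

(moved 3.3; next 2.5)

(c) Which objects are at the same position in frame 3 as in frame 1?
the yellow star, the pink triangle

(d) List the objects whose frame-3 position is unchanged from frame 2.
the yellow star, the pink triangle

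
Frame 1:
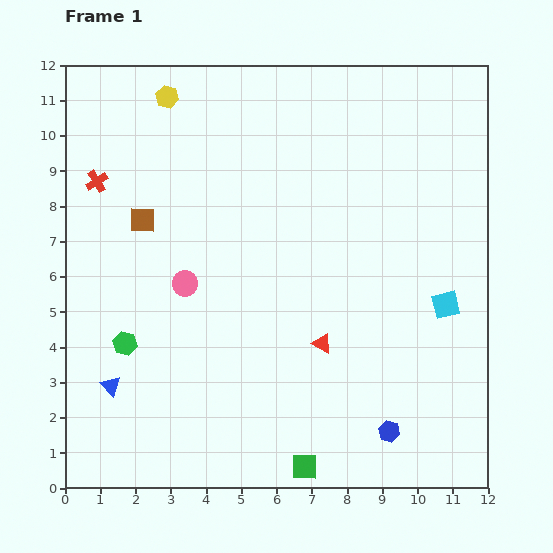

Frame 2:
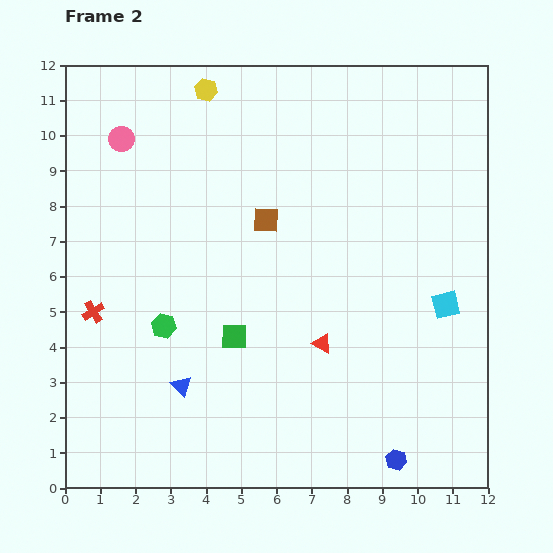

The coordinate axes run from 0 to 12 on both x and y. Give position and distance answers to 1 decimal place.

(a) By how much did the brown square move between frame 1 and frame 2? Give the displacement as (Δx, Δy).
(3.5, 0.0)

The brown square was at (2.2, 7.6) in frame 1 and (5.7, 7.6) in frame 2.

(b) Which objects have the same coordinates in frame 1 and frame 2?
the red triangle, the cyan square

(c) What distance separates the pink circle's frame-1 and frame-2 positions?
4.5

The pink circle moved from (3.4, 5.8) to (1.6, 9.9), a distance of √(1.8² + 4.1²) ≈ 4.5.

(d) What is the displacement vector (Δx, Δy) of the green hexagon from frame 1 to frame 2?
(1.1, 0.5)

The green hexagon was at (1.7, 4.1) in frame 1 and (2.8, 4.6) in frame 2.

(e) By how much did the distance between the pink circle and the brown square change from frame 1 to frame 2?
+2.5

Distance in frame 1: 2.2. Distance in frame 2: 4.7.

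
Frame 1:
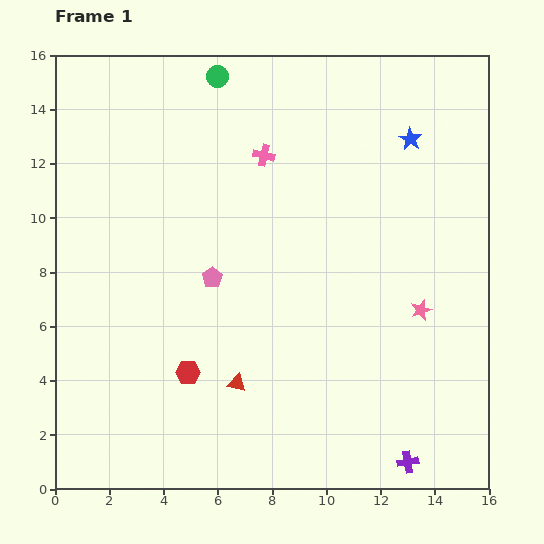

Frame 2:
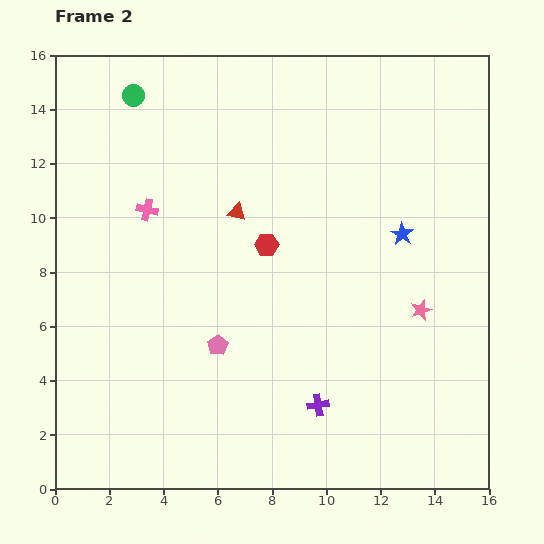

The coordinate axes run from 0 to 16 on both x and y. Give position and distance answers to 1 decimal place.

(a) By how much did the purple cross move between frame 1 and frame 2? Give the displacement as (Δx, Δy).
(-3.3, 2.1)

The purple cross was at (13.0, 1.0) in frame 1 and (9.7, 3.1) in frame 2.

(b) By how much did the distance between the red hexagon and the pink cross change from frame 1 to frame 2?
-3.9

Distance in frame 1: 8.5. Distance in frame 2: 4.6.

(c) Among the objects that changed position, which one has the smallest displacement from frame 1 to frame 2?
the pink pentagon

(moved 2.5)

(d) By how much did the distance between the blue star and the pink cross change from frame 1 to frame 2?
+4.0

Distance in frame 1: 5.4. Distance in frame 2: 9.4.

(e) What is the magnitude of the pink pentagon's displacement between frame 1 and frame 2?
2.5

The pink pentagon moved from (5.8, 7.8) to (6.0, 5.3), a distance of √(0.2² + 2.5²) ≈ 2.5.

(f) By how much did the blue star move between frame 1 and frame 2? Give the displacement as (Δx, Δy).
(-0.3, -3.5)

The blue star was at (13.1, 12.9) in frame 1 and (12.8, 9.4) in frame 2.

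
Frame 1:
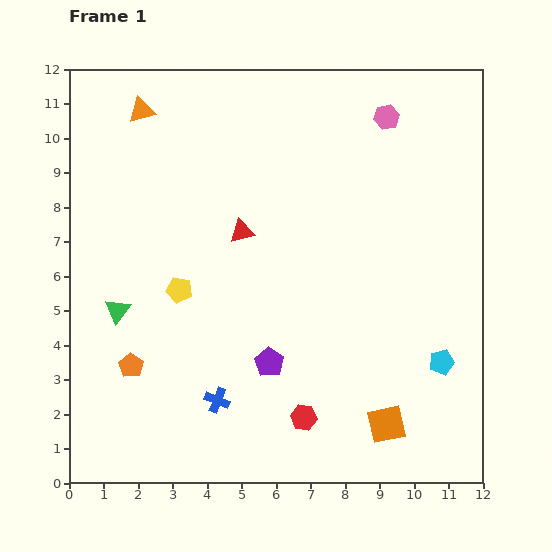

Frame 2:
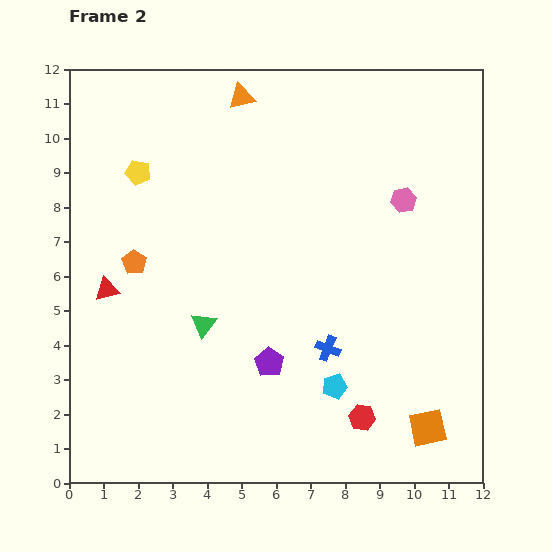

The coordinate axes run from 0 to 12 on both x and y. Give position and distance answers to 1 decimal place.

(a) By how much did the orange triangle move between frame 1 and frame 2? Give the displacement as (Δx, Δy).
(2.9, 0.4)

The orange triangle was at (2.1, 10.8) in frame 1 and (5.0, 11.2) in frame 2.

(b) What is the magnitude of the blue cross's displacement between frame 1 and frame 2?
3.5

The blue cross moved from (4.3, 2.4) to (7.5, 3.9), a distance of √(3.2² + 1.5²) ≈ 3.5.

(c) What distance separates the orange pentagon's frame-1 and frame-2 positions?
3.0

The orange pentagon moved from (1.8, 3.4) to (1.9, 6.4), a distance of √(0.1² + 3.0²) ≈ 3.0.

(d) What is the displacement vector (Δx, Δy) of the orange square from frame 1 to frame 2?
(1.2, -0.1)

The orange square was at (9.2, 1.7) in frame 1 and (10.4, 1.6) in frame 2.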